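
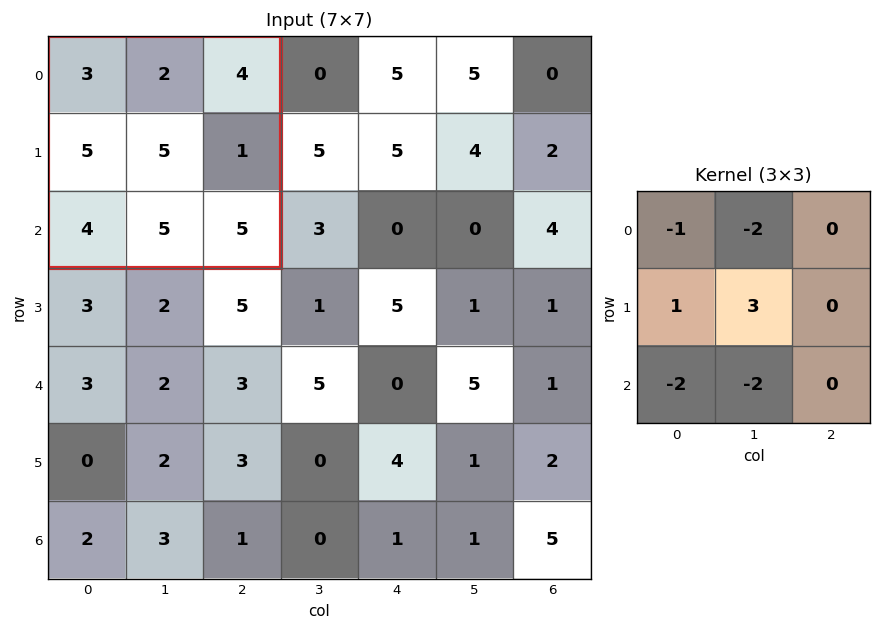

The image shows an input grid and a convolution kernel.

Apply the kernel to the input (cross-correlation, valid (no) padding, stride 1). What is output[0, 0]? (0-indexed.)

The receptive field on the input at this output position is [3 2 4 / 5 5 1 / 4 5 5]. Elementwise product with the kernel and sum: 3·-1 + 2·-2 + 5·1 + 5·3 + 4·-2 + 5·-2.

-5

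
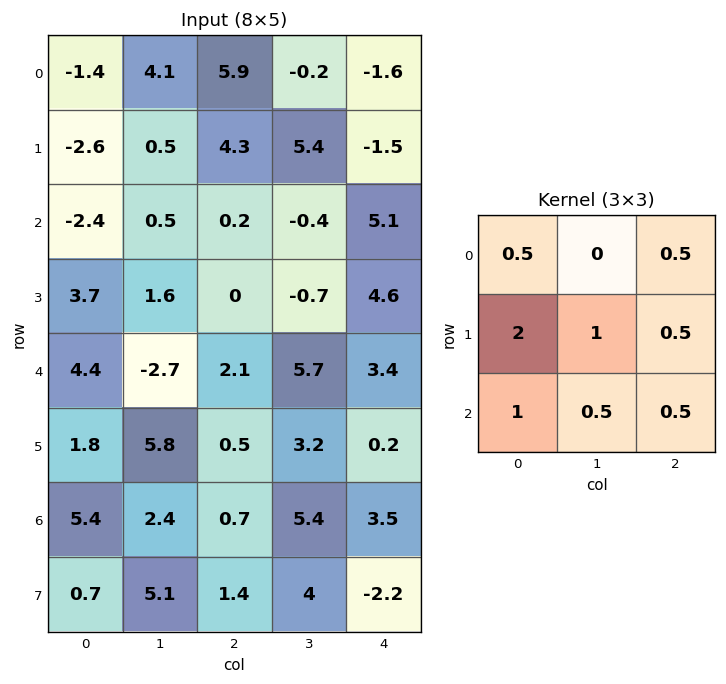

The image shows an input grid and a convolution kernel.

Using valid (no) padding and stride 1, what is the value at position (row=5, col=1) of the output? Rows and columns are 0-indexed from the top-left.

The receptive field on the input at this output position is [5.8 0.5 3.2 / 2.4 0.7 5.4 / 5.1 1.4 4]. Elementwise product with the kernel and sum: 5.8·0.5 + 3.2·0.5 + 2.4·2 + 0.7·1 + 5.4·0.5 + 5.1·1 + 1.4·0.5 + 4·0.5.

20.5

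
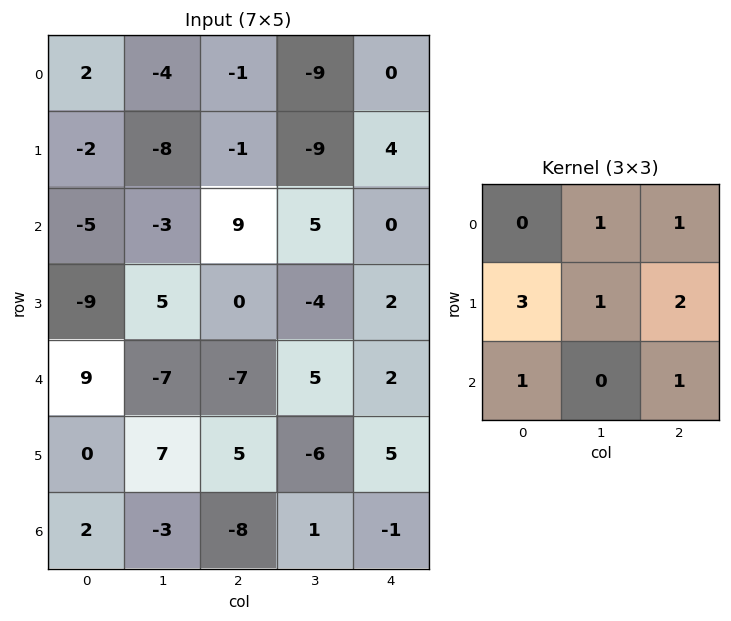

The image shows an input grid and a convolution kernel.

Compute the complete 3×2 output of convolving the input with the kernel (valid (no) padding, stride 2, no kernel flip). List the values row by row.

-17 -4
-14 0
-3 17

Output[0,0]: The receptive field on the input at this output position is [2 -4 -1 / -2 -8 -1 / -5 -3 9]. Elementwise product with the kernel and sum: -4·1 + -1·1 + -2·3 + -8·1 + -1·2 + -5·1 + 9·1.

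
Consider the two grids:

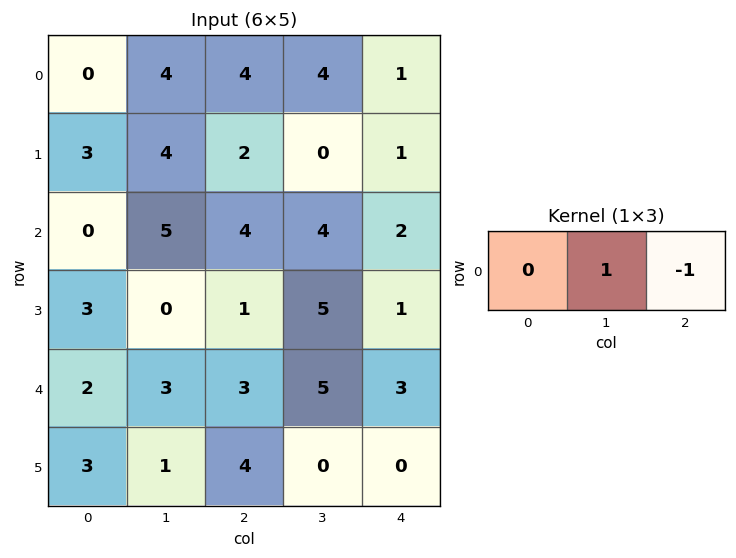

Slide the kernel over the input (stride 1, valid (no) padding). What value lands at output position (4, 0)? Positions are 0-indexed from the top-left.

0

The receptive field on the input at this output position is [2 3 3]. Elementwise product with the kernel and sum: 3·1 + 3·-1.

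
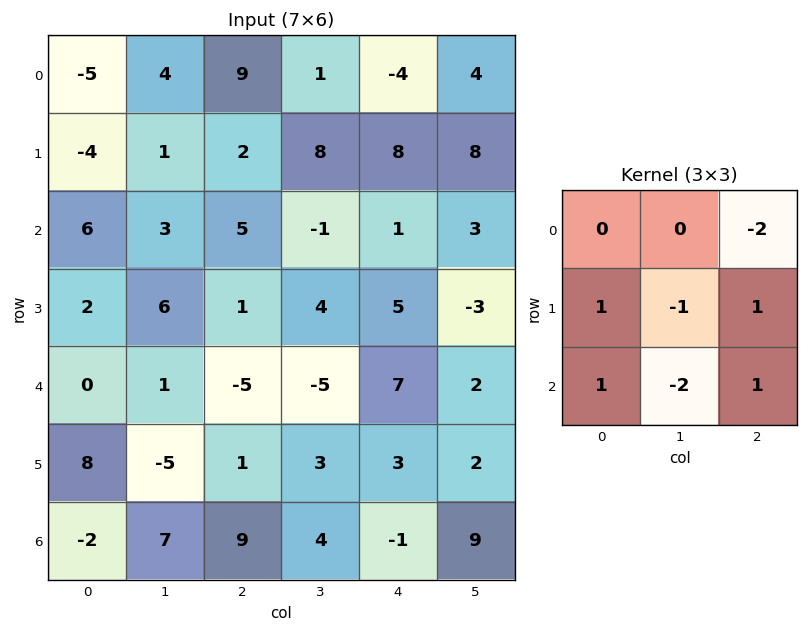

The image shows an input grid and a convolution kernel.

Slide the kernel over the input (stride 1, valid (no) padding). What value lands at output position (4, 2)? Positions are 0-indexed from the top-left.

The receptive field on the input at this output position is [-5 -5 7 / 1 3 3 / 9 4 -1]. Elementwise product with the kernel and sum: 7·-2 + 1·1 + 3·-1 + 3·1 + 9·1 + 4·-2 + -1·1.

-13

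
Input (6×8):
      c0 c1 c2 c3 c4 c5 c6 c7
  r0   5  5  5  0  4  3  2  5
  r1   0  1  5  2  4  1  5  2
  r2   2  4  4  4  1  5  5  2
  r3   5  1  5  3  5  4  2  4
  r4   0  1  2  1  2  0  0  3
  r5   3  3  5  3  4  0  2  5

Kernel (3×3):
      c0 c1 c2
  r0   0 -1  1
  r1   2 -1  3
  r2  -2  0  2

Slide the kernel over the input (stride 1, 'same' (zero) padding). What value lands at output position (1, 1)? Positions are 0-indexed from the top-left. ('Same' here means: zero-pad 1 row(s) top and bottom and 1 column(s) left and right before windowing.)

18

The receptive field on the zero-padded input at this output position is [5 5 5 / 0 1 5 / 2 4 4]. Elementwise product with the kernel and sum: 5·-1 + 5·1 + 0·2 + 1·-1 + 5·3 + 2·-2 + 4·2.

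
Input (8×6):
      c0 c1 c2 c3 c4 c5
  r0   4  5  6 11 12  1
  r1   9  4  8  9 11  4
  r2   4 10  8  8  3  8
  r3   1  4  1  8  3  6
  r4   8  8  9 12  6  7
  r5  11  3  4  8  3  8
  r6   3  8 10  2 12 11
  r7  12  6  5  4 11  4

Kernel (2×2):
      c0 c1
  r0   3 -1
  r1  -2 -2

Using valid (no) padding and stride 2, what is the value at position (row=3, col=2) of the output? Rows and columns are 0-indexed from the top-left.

The receptive field on the input at this output position is [12 11 / 11 4]. Elementwise product with the kernel and sum: 12·3 + 11·-1 + 11·-2 + 4·-2.

-5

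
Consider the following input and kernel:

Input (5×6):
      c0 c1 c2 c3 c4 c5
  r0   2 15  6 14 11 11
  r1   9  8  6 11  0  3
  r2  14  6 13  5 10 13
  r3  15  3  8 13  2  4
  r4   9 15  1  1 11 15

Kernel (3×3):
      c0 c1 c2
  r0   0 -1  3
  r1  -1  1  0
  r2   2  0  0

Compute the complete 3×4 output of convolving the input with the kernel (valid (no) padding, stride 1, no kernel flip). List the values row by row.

30 46 50 21
32 40 -3 40
39 37 32 20

Output[0,0]: The receptive field on the input at this output position is [2 15 6 / 9 8 6 / 14 6 13]. Elementwise product with the kernel and sum: 15·-1 + 6·3 + 9·-1 + 8·1 + 14·2.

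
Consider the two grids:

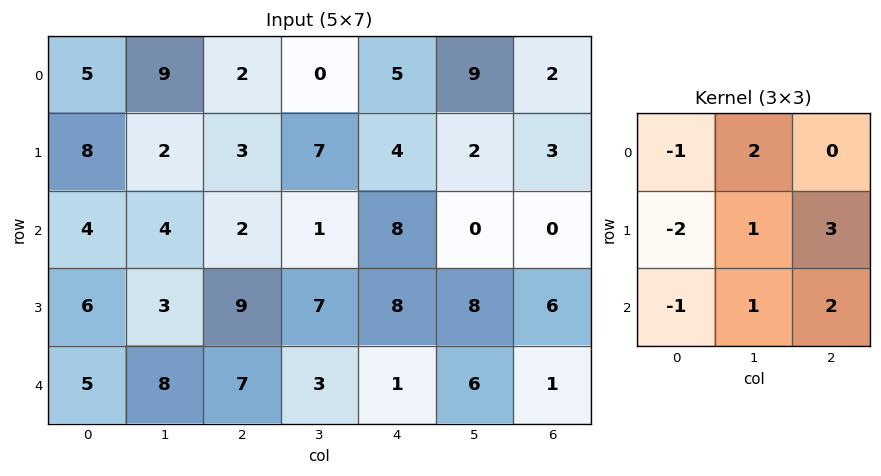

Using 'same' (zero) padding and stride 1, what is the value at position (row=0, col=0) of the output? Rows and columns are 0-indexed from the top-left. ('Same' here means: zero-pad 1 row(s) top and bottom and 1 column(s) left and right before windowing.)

44

The receptive field on the zero-padded input at this output position is [0 0 0 / 0 5 9 / 0 8 2]. Elementwise product with the kernel and sum: 0·-1 + 0·2 + 0·-2 + 5·1 + 9·3 + 0·-1 + 8·1 + 2·2.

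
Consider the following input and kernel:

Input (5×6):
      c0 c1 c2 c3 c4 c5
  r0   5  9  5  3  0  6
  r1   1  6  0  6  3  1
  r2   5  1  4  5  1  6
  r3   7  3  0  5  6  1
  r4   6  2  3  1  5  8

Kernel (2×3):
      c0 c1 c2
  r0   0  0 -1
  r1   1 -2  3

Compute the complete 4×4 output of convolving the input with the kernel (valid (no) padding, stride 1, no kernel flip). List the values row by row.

Output[0,0]: The receptive field on the input at this output position is [5 9 5 / 1 6 0]. Elementwise product with the kernel and sum: 5·-1 + 1·1 + 6·-2 + 0·3.

-16 21 -3 -3
15 2 -6 20
-3 13 7 -10
11 -6 10 14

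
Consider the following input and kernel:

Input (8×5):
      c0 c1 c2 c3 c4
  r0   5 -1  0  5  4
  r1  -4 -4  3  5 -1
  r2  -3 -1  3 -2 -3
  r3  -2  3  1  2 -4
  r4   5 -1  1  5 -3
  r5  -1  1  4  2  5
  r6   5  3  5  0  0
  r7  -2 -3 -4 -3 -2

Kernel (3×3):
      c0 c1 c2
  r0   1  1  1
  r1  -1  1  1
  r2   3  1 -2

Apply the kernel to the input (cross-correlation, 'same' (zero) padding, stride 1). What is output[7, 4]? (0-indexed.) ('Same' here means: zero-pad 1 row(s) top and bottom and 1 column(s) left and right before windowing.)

The receptive field on the zero-padded input at this output position is [0 0 0 / -3 -2 0 / 0 0 0]. Elementwise product with the kernel and sum: 0·1 + 0·1 + 0·1 + -3·-1 + -2·1 + 0·1 + 0·3 + 0·1 + 0·-2.

1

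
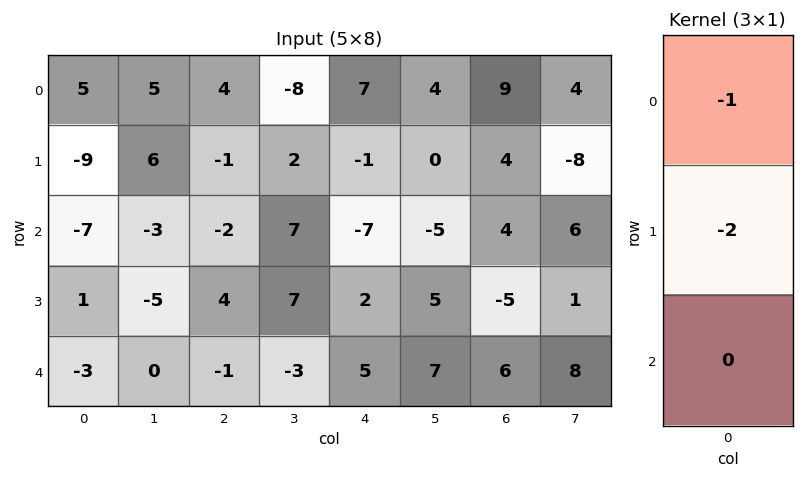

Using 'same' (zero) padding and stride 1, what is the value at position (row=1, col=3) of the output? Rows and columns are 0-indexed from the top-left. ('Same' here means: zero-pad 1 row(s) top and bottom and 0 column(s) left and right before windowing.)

4

The receptive field on the zero-padded input at this output position is [-8 / 2 / 7]. Elementwise product with the kernel and sum: -8·-1 + 2·-2.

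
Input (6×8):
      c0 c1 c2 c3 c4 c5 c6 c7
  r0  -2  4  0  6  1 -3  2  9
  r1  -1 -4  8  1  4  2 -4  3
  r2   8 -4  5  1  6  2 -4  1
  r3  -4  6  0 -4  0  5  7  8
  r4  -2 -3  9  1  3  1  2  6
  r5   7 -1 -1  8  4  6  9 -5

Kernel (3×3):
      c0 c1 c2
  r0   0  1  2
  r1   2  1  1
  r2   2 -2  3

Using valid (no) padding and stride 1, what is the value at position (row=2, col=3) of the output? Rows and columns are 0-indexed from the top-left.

The receptive field on the input at this output position is [1 6 2 / -4 0 5 / 1 3 1]. Elementwise product with the kernel and sum: 6·1 + 2·2 + -4·2 + 0·1 + 5·1 + 1·2 + 3·-2 + 1·3.

6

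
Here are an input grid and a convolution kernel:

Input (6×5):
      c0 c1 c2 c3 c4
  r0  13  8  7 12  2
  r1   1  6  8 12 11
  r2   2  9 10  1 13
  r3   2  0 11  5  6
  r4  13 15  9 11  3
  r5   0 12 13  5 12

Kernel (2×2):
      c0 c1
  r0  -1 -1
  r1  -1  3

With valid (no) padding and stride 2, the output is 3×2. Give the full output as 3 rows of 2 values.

-4 9
-13 -7
8 -18

Output[0,0]: The receptive field on the input at this output position is [13 8 / 1 6]. Elementwise product with the kernel and sum: 13·-1 + 8·-1 + 1·-1 + 6·3.
Output[0,1]: The receptive field on the input at this output position is [7 12 / 8 12]. Elementwise product with the kernel and sum: 7·-1 + 12·-1 + 8·-1 + 12·3.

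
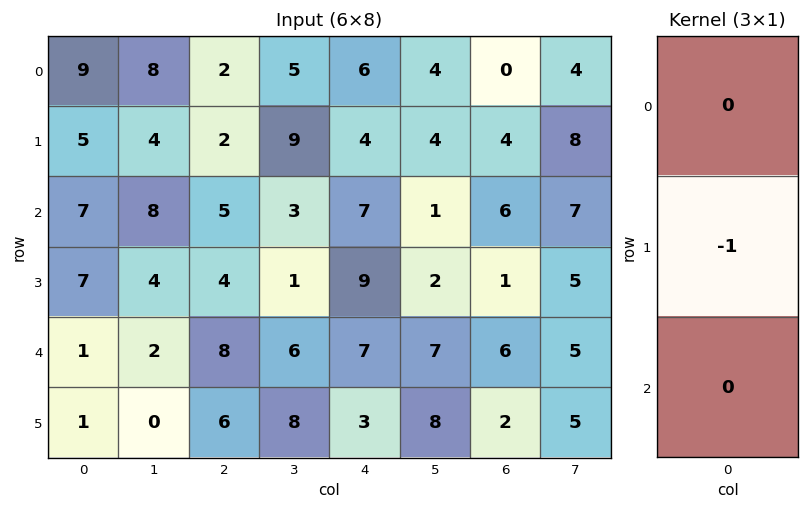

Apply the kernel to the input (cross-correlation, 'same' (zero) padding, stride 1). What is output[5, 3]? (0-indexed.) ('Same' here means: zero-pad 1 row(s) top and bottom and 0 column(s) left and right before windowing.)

-8

The receptive field on the zero-padded input at this output position is [6 / 8 / 0]. Elementwise product with the kernel and sum: 8·-1.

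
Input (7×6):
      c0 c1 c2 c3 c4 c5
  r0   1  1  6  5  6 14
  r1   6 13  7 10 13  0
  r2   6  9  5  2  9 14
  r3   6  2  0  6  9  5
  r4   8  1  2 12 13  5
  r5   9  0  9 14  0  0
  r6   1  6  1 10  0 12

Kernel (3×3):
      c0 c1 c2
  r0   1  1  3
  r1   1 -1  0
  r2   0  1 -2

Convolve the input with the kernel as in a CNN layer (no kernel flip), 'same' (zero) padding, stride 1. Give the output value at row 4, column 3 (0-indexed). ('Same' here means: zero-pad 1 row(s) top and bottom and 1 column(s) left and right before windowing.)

37

The receptive field on the zero-padded input at this output position is [0 6 9 / 2 12 13 / 9 14 0]. Elementwise product with the kernel and sum: 0·1 + 6·1 + 9·3 + 2·1 + 12·-1 + 14·1 + 0·-2.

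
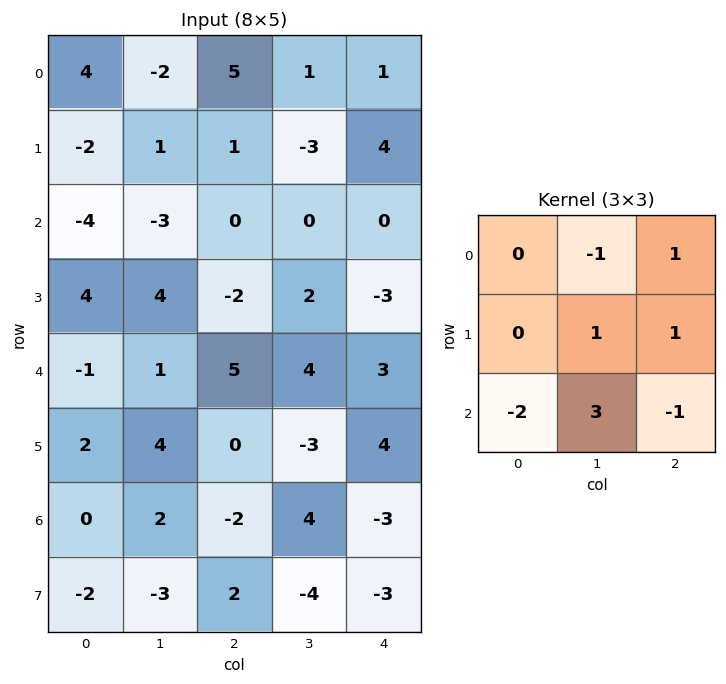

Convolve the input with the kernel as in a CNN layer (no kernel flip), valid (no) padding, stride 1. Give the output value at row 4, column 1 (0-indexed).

The receptive field on the input at this output position is [1 5 4 / 4 0 -3 / 2 -2 4]. Elementwise product with the kernel and sum: 5·-1 + 4·1 + 0·1 + -3·1 + 2·-2 + -2·3 + 4·-1.

-18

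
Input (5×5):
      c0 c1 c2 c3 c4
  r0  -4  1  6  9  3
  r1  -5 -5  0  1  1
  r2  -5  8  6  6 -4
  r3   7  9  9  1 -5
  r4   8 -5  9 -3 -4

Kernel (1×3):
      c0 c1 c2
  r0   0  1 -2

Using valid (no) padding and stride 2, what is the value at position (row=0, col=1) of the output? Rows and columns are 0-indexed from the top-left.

3

The receptive field on the input at this output position is [6 9 3]. Elementwise product with the kernel and sum: 9·1 + 3·-2.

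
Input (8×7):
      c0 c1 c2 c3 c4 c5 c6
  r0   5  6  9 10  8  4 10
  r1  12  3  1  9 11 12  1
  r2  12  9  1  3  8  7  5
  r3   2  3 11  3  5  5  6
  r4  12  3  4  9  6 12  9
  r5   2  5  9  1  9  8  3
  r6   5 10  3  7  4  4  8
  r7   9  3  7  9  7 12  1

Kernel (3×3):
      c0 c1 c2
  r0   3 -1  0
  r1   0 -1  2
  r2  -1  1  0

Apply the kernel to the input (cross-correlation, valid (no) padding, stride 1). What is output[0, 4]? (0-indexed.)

9

The receptive field on the input at this output position is [8 4 10 / 11 12 1 / 8 7 5]. Elementwise product with the kernel and sum: 8·3 + 4·-1 + 12·-1 + 1·2 + 8·-1 + 7·1.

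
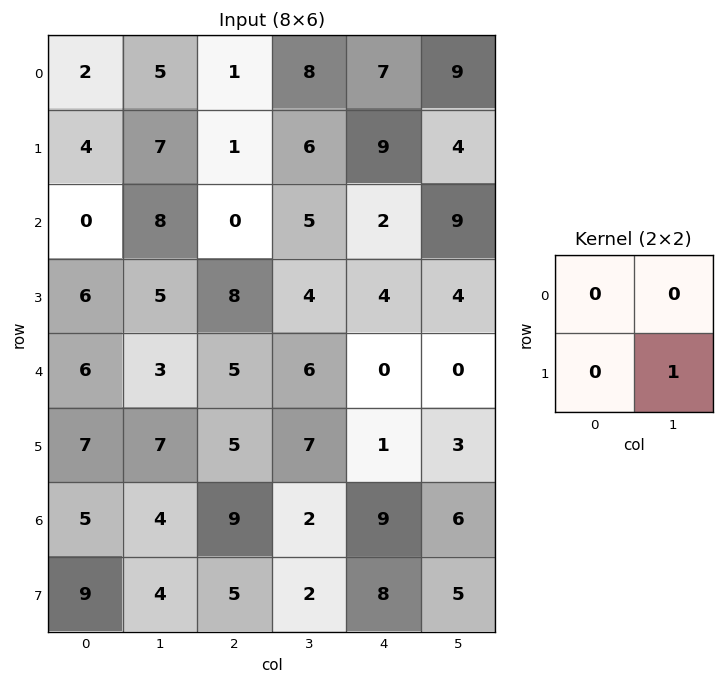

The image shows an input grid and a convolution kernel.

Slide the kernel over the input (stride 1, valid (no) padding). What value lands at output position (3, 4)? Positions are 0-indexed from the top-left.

The receptive field on the input at this output position is [4 4 / 0 0]. Elementwise product with the kernel and sum: 0·1.

0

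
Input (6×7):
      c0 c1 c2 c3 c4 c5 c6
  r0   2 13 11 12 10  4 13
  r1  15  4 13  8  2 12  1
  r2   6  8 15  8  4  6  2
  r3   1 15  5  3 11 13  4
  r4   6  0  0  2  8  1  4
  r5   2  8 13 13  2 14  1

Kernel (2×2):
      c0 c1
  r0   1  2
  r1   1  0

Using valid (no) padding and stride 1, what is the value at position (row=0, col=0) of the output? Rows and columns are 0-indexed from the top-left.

The receptive field on the input at this output position is [2 13 / 15 4]. Elementwise product with the kernel and sum: 2·1 + 13·2 + 15·1.

43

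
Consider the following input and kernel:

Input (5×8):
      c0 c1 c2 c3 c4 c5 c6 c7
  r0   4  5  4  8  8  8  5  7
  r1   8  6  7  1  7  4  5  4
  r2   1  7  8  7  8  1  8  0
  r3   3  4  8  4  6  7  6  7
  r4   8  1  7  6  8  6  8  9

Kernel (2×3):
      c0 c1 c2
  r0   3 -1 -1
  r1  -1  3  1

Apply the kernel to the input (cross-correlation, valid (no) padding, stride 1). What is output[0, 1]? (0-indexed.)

The receptive field on the input at this output position is [5 4 8 / 6 7 1]. Elementwise product with the kernel and sum: 5·3 + 4·-1 + 8·-1 + 6·-1 + 7·3 + 1·1.

19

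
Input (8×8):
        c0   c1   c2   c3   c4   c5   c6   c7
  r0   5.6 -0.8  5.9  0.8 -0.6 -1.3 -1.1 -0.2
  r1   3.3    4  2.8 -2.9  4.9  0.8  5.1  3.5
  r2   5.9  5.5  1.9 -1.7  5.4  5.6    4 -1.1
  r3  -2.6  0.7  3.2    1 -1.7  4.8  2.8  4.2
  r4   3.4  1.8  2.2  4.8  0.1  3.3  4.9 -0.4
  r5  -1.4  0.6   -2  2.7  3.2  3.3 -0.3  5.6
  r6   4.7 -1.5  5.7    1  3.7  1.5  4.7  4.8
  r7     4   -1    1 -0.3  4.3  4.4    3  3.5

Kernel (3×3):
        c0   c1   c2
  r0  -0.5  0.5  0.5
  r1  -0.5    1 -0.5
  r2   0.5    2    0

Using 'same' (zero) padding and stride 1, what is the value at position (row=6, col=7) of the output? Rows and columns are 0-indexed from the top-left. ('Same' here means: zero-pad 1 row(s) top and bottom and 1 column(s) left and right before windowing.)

The receptive field on the zero-padded input at this output position is [-0.3 5.6 0 / 4.7 4.8 0 / 3 3.5 0]. Elementwise product with the kernel and sum: -0.3·-0.5 + 5.6·0.5 + 0·0.5 + 4.7·-0.5 + 4.8·1 + 0·-0.5 + 3·0.5 + 3.5·2.

13.9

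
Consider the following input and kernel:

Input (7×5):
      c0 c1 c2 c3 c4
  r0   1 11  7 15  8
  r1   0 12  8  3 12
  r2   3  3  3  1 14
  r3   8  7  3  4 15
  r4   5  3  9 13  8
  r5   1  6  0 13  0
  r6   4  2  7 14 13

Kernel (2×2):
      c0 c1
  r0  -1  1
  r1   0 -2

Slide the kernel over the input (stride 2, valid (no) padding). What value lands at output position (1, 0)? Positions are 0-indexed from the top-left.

The receptive field on the input at this output position is [3 3 / 8 7]. Elementwise product with the kernel and sum: 3·-1 + 3·1 + 7·-2.

-14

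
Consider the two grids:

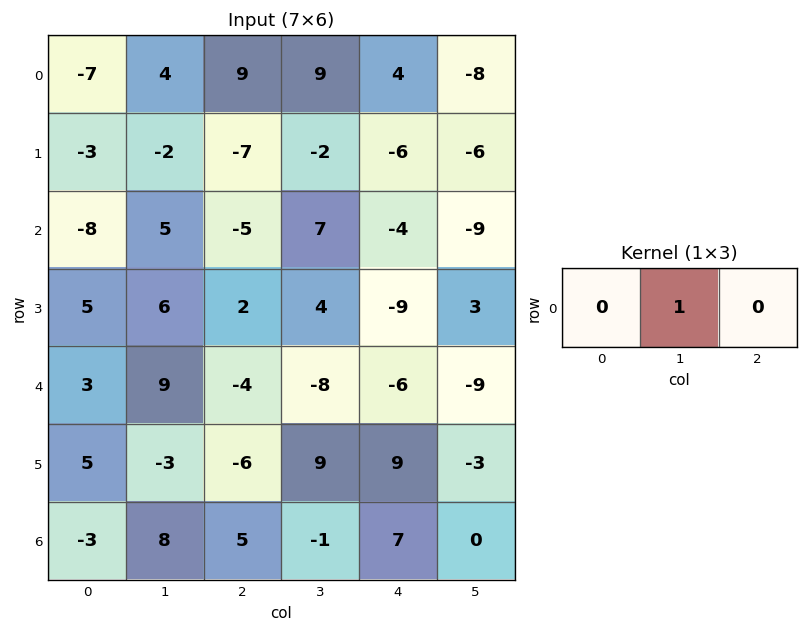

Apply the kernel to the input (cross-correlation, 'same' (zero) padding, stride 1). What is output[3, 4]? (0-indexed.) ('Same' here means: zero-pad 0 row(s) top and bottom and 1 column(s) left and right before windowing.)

-9

The receptive field on the zero-padded input at this output position is [4 -9 3]. Elementwise product with the kernel and sum: -9·1.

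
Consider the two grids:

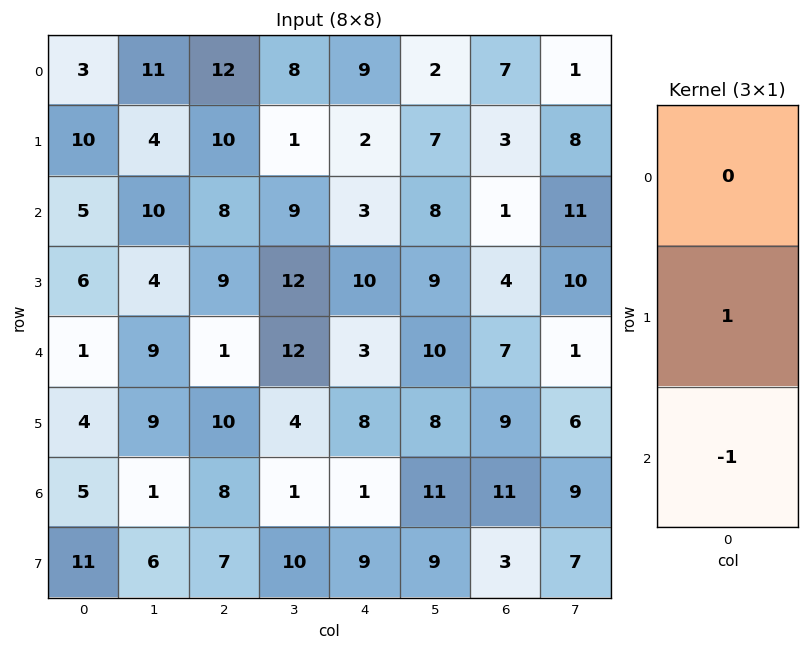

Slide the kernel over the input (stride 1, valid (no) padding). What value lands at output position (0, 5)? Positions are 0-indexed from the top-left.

-1

The receptive field on the input at this output position is [2 / 7 / 8]. Elementwise product with the kernel and sum: 7·1 + 8·-1.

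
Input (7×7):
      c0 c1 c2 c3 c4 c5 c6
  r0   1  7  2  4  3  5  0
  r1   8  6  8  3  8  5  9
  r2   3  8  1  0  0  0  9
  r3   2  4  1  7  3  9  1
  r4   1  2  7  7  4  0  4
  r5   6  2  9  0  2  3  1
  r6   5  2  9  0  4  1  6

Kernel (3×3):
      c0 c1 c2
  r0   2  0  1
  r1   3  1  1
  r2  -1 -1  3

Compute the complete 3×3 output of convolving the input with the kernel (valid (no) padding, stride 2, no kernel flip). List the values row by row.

Output[0,0]: The receptive field on the input at this output position is [1 7 2 / 8 6 8 / 3 8 1]. Elementwise product with the kernel and sum: 1·2 + 2·1 + 8·3 + 6·1 + 8·1 + 3·-1 + 8·-1 + 1·3.
Output[0,1]: The receptive field on the input at this output position is [2 4 3 / 8 3 8 / 1 0 0]. Elementwise product with the kernel and sum: 2·2 + 3·1 + 8·3 + 3·1 + 8·1 + 1·-1 + 0·-1 + 0·3.

34 41 71
36 13 36
58 50 35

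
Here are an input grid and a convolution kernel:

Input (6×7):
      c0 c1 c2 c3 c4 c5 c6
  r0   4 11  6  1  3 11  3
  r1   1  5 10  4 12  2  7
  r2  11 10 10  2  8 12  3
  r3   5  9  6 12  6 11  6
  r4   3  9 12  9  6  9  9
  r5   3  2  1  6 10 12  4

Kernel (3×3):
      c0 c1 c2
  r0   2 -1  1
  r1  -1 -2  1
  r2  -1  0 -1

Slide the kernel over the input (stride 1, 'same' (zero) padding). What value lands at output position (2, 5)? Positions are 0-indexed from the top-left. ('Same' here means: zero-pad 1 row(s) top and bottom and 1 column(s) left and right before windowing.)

The receptive field on the zero-padded input at this output position is [12 2 7 / 8 12 3 / 6 11 6]. Elementwise product with the kernel and sum: 12·2 + 2·-1 + 7·1 + 8·-1 + 12·-2 + 3·1 + 6·-1 + 6·-1.

-12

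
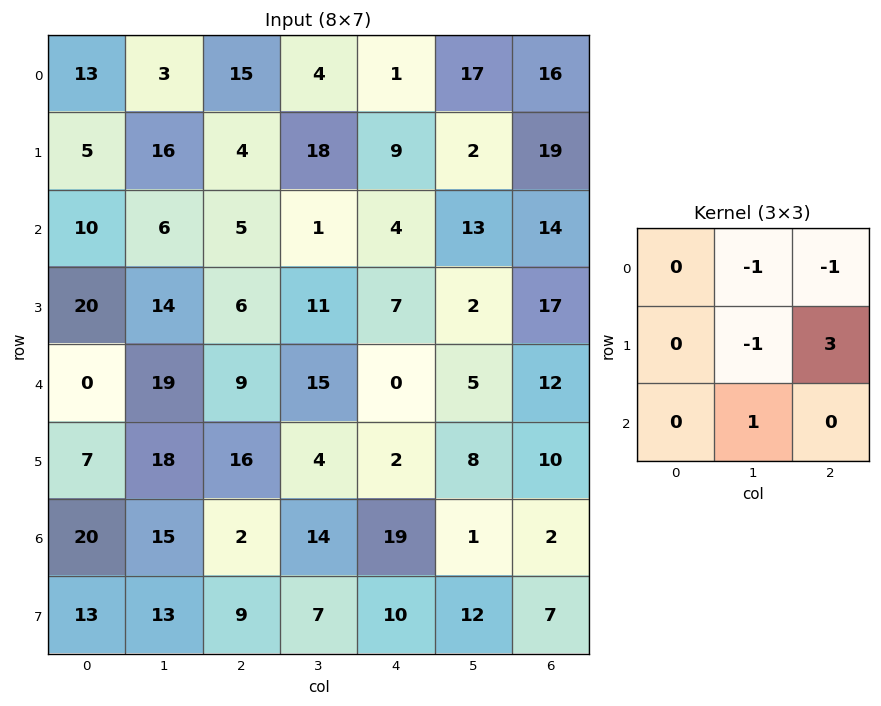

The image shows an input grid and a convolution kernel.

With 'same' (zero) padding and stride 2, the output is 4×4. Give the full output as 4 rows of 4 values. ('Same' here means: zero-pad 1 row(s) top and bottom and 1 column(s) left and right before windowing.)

Output[0,0]: The receptive field on the zero-padded input at this output position is [0 0 0 / 0 13 3 / 0 5 16]. Elementwise product with the kernel and sum: 0·-1 + 0·-1 + 13·-1 + 3·3 + 5·1.

1 1 59 3
7 -18 31 -16
30 35 8 -19
13 29 -16 -5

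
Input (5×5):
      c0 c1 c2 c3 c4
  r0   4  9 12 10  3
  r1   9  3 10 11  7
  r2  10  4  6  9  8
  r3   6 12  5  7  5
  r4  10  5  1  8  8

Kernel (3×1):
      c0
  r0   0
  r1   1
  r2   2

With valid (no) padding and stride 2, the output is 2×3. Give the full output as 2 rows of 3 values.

Output[0,0]: The receptive field on the input at this output position is [4 / 9 / 10]. Elementwise product with the kernel and sum: 9·1 + 10·2.
Output[0,1]: The receptive field on the input at this output position is [12 / 10 / 6]. Elementwise product with the kernel and sum: 10·1 + 6·2.

29 22 23
26 7 21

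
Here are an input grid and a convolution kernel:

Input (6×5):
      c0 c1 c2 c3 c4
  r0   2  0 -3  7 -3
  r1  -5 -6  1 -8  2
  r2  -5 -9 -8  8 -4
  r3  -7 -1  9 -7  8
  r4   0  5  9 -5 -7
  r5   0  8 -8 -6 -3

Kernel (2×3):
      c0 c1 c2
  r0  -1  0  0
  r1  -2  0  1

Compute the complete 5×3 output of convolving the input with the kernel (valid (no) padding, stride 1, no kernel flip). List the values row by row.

9 4 3
7 32 11
28 4 -2
16 -14 -34
-8 -27 4

Output[0,0]: The receptive field on the input at this output position is [2 0 -3 / -5 -6 1]. Elementwise product with the kernel and sum: 2·-1 + -5·-2 + 1·1.
Output[0,1]: The receptive field on the input at this output position is [0 -3 7 / -6 1 -8]. Elementwise product with the kernel and sum: 0·-1 + -6·-2 + -8·1.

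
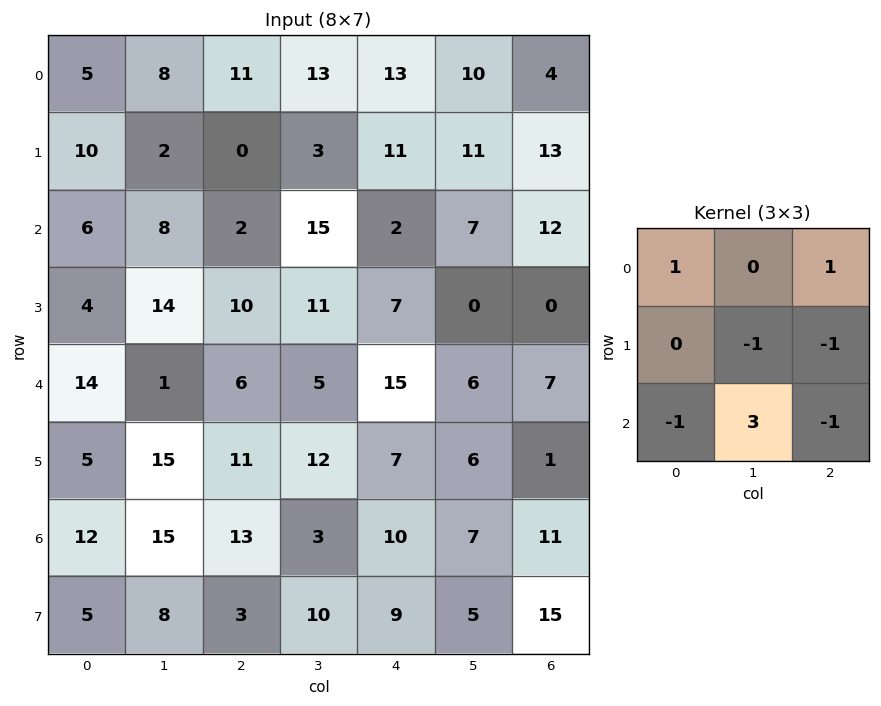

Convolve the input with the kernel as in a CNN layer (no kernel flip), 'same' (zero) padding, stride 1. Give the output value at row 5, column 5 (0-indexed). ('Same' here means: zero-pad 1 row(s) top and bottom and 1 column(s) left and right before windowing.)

15

The receptive field on the zero-padded input at this output position is [15 6 7 / 7 6 1 / 10 7 11]. Elementwise product with the kernel and sum: 15·1 + 7·1 + 6·-1 + 1·-1 + 10·-1 + 7·3 + 11·-1.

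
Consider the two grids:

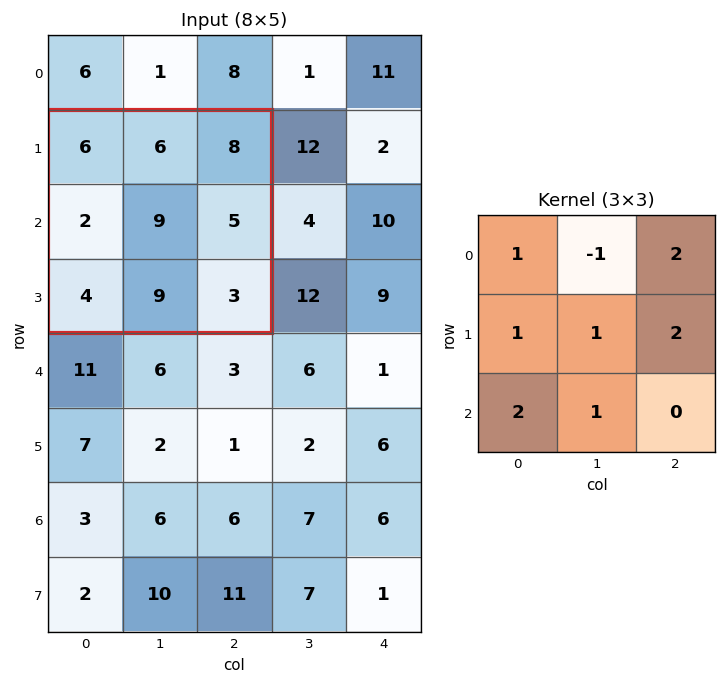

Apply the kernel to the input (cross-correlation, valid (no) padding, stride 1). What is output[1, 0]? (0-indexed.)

The receptive field on the input at this output position is [6 6 8 / 2 9 5 / 4 9 3]. Elementwise product with the kernel and sum: 6·1 + 6·-1 + 8·2 + 2·1 + 9·1 + 5·2 + 4·2 + 9·1.

54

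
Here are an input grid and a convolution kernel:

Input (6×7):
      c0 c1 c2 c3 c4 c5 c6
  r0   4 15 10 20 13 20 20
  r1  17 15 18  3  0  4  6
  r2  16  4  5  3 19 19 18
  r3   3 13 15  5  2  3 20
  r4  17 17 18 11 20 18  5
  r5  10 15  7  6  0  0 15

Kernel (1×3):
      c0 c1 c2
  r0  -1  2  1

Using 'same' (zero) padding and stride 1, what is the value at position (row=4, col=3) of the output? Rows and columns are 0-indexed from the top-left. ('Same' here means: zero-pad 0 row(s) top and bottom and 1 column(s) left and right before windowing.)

The receptive field on the zero-padded input at this output position is [18 11 20]. Elementwise product with the kernel and sum: 18·-1 + 11·2 + 20·1.

24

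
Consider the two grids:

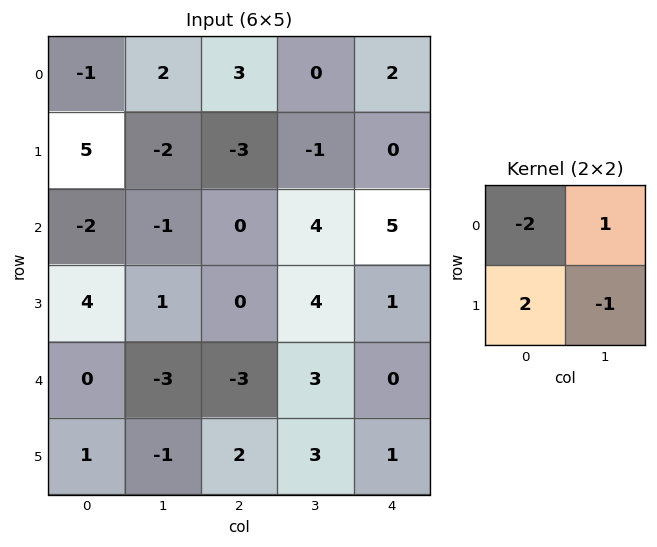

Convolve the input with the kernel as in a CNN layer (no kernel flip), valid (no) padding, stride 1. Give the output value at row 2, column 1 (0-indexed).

4

The receptive field on the input at this output position is [-1 0 / 1 0]. Elementwise product with the kernel and sum: -1·-2 + 0·1 + 1·2 + 0·-1.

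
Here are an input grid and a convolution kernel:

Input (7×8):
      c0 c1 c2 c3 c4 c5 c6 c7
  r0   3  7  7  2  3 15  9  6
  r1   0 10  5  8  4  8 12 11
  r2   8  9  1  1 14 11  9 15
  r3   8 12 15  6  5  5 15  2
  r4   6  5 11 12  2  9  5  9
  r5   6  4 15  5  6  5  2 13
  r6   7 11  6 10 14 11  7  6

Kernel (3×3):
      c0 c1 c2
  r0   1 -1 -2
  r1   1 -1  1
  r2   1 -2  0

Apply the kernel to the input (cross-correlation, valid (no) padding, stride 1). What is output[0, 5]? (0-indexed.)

The receptive field on the input at this output position is [15 9 6 / 8 12 11 / 11 9 15]. Elementwise product with the kernel and sum: 15·1 + 9·-1 + 6·-2 + 8·1 + 12·-1 + 11·1 + 11·1 + 9·-2.

-6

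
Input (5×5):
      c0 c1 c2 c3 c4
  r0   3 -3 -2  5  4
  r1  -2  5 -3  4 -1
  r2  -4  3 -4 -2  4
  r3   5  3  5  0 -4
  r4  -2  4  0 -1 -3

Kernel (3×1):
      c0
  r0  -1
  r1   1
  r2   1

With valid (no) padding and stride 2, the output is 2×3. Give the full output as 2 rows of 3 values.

Output[0,0]: The receptive field on the input at this output position is [3 / -2 / -4]. Elementwise product with the kernel and sum: 3·-1 + -2·1 + -4·1.
Output[0,1]: The receptive field on the input at this output position is [-2 / -3 / -4]. Elementwise product with the kernel and sum: -2·-1 + -3·1 + -4·1.

-9 -5 -1
7 9 -11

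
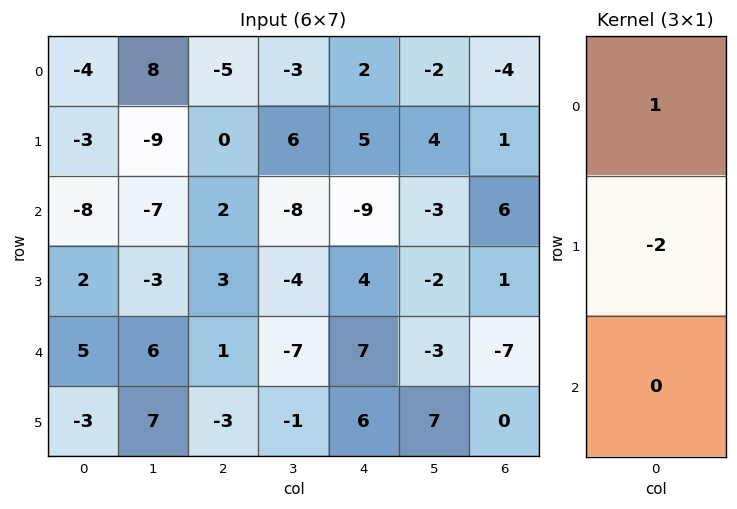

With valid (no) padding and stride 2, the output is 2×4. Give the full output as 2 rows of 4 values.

Output[0,0]: The receptive field on the input at this output position is [-4 / -3 / -8]. Elementwise product with the kernel and sum: -4·1 + -3·-2.
Output[0,1]: The receptive field on the input at this output position is [-5 / 0 / 2]. Elementwise product with the kernel and sum: -5·1 + 0·-2.

2 -5 -8 -6
-12 -4 -17 4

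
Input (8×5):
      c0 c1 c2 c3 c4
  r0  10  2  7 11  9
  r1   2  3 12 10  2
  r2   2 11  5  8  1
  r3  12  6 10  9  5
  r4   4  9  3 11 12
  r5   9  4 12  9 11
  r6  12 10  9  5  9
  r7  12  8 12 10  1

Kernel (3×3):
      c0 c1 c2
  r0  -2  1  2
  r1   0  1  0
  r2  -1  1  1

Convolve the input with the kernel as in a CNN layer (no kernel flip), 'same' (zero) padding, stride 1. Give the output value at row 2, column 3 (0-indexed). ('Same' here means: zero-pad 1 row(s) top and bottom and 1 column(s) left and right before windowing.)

2

The receptive field on the zero-padded input at this output position is [12 10 2 / 5 8 1 / 10 9 5]. Elementwise product with the kernel and sum: 12·-2 + 10·1 + 2·2 + 8·1 + 10·-1 + 9·1 + 5·1.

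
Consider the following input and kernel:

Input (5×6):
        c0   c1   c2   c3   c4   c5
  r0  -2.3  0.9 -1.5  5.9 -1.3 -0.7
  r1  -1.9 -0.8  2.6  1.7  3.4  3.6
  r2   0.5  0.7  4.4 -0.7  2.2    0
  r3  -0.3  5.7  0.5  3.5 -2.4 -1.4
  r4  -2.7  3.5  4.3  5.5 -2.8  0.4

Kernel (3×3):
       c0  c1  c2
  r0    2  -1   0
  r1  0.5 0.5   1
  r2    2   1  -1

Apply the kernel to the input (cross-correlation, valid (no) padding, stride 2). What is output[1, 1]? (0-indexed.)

The receptive field on the input at this output position is [4.4 -0.7 2.2 / 0.5 3.5 -2.4 / 4.3 5.5 -2.8]. Elementwise product with the kernel and sum: 4.4·2 + -0.7·-1 + 0.5·0.5 + 3.5·0.5 + -2.4·1 + 4.3·2 + 5.5·1 + -2.8·-1.

26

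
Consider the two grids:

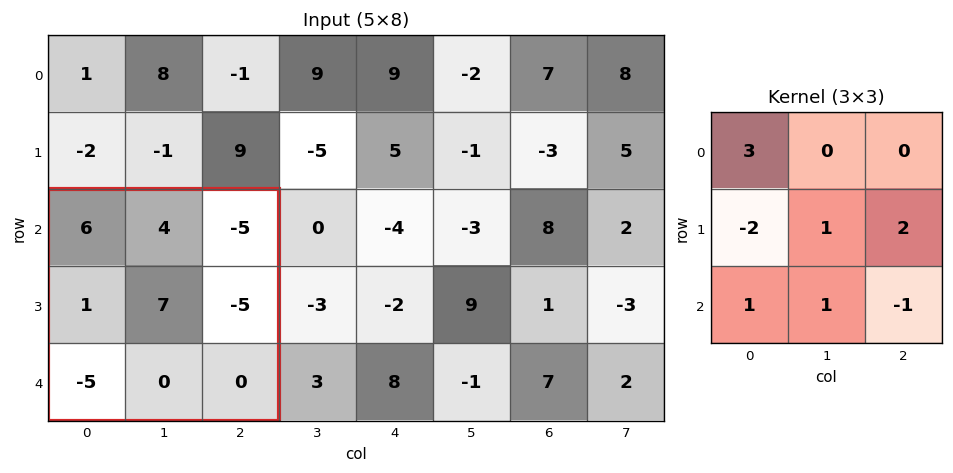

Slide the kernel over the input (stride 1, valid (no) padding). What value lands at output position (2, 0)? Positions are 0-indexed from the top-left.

8

The receptive field on the input at this output position is [6 4 -5 / 1 7 -5 / -5 0 0]. Elementwise product with the kernel and sum: 6·3 + 1·-2 + 7·1 + -5·2 + -5·1 + 0·1 + 0·-1.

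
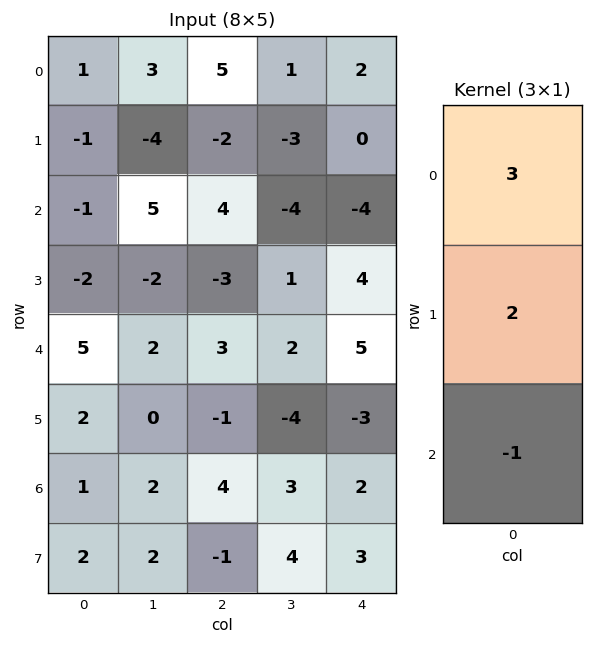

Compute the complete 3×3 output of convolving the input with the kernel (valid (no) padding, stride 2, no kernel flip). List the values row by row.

Output[0,0]: The receptive field on the input at this output position is [1 / -1 / -1]. Elementwise product with the kernel and sum: 1·3 + -1·2 + -1·-1.

2 7 10
-12 3 -9
18 3 7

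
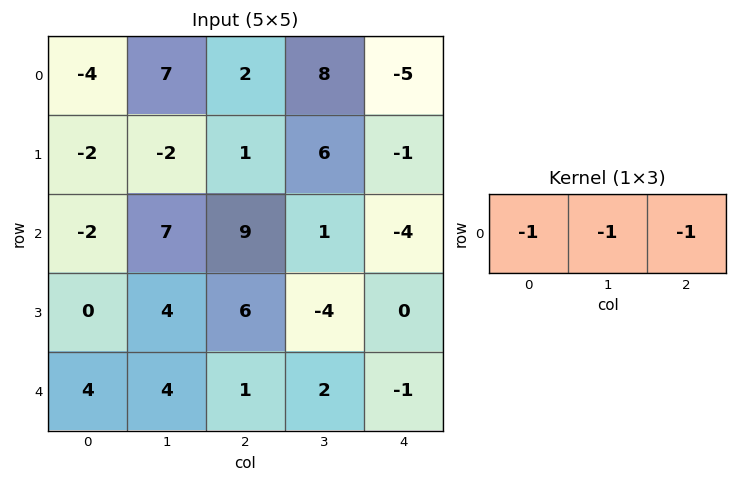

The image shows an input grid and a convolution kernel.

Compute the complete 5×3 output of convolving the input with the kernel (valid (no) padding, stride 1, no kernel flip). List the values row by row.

Output[0,0]: The receptive field on the input at this output position is [-4 7 2]. Elementwise product with the kernel and sum: -4·-1 + 7·-1 + 2·-1.

-5 -17 -5
3 -5 -6
-14 -17 -6
-10 -6 -2
-9 -7 -2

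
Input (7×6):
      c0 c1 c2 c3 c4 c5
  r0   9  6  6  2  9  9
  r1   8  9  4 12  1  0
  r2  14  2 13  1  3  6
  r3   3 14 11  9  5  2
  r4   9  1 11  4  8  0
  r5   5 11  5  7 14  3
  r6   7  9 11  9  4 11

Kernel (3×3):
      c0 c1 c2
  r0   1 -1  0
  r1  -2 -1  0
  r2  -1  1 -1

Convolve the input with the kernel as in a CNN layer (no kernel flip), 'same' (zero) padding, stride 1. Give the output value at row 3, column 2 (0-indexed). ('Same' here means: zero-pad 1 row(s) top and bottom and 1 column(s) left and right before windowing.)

The receptive field on the zero-padded input at this output position is [2 13 1 / 14 11 9 / 1 11 4]. Elementwise product with the kernel and sum: 2·1 + 13·-1 + 14·-2 + 11·-1 + 1·-1 + 11·1 + 4·-1.

-44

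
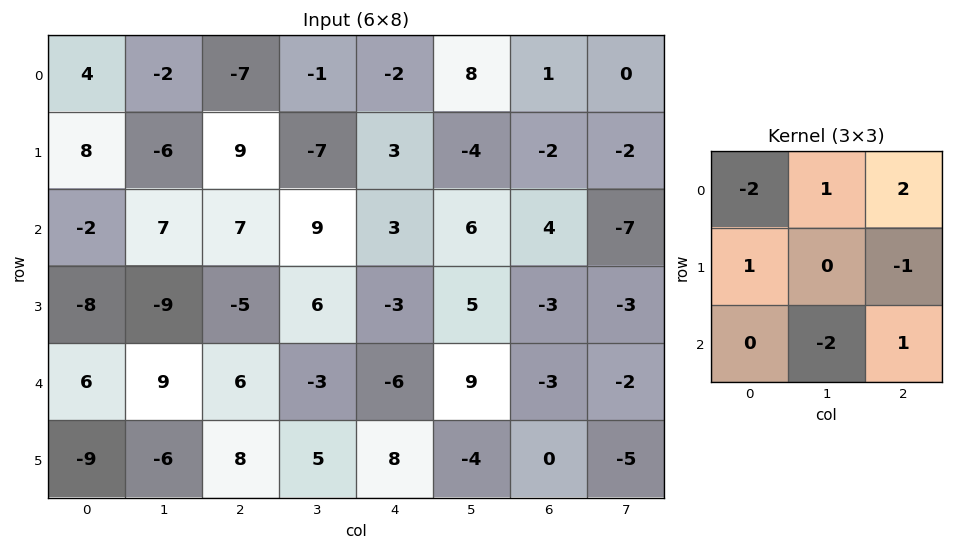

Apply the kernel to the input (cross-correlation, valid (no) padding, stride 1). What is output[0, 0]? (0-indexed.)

-32

The receptive field on the input at this output position is [4 -2 -7 / 8 -6 9 / -2 7 7]. Elementwise product with the kernel and sum: 4·-2 + -2·1 + -7·2 + 8·1 + 9·-1 + 7·-2 + 7·1.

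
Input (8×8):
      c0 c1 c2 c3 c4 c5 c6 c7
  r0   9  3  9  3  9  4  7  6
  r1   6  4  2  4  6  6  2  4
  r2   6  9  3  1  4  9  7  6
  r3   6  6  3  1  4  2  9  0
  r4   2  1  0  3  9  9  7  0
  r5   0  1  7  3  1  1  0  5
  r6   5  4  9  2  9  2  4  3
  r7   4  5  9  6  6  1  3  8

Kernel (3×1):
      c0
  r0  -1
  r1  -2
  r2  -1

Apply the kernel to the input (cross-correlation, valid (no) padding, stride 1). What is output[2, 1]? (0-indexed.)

The receptive field on the input at this output position is [9 / 6 / 1]. Elementwise product with the kernel and sum: 9·-1 + 6·-2 + 1·-1.

-22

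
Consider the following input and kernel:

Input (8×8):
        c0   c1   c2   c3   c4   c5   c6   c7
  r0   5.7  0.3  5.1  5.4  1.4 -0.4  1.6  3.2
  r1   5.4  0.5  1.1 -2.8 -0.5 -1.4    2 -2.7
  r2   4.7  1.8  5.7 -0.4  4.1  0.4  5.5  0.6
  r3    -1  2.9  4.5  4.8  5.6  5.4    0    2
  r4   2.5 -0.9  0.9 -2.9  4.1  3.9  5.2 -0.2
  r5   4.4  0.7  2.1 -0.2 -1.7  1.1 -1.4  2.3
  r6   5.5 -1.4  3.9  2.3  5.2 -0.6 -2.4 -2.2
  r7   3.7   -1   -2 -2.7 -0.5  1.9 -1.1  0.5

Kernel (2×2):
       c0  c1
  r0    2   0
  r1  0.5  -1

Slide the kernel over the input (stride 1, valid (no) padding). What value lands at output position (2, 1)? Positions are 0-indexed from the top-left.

The receptive field on the input at this output position is [1.8 5.7 / 2.9 4.5]. Elementwise product with the kernel and sum: 1.8·2 + 2.9·0.5 + 4.5·-1.

0.55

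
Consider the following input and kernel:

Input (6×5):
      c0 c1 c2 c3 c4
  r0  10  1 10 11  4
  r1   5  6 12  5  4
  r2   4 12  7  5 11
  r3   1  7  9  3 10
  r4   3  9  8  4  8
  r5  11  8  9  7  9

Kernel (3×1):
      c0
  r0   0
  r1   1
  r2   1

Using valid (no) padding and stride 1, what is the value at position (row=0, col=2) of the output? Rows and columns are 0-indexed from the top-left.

19

The receptive field on the input at this output position is [10 / 12 / 7]. Elementwise product with the kernel and sum: 12·1 + 7·1.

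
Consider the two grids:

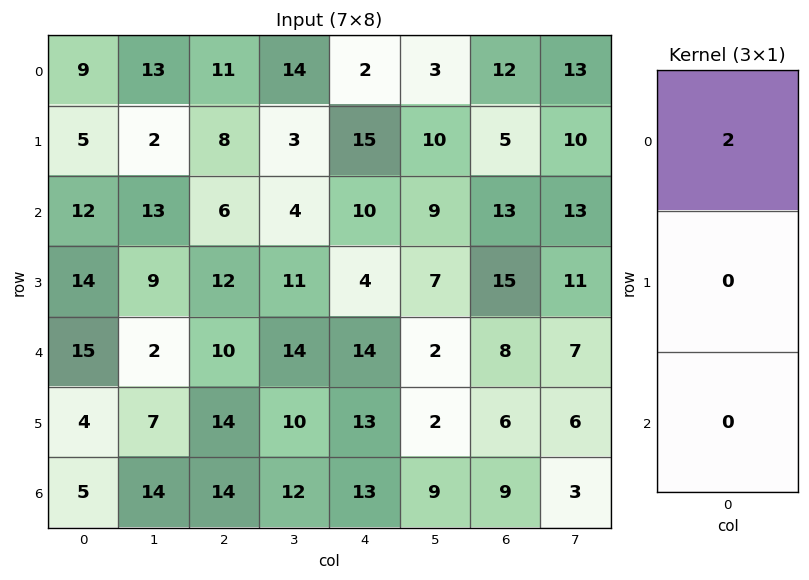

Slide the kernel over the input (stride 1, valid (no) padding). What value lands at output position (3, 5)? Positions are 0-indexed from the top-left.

14

The receptive field on the input at this output position is [7 / 2 / 2]. Elementwise product with the kernel and sum: 7·2.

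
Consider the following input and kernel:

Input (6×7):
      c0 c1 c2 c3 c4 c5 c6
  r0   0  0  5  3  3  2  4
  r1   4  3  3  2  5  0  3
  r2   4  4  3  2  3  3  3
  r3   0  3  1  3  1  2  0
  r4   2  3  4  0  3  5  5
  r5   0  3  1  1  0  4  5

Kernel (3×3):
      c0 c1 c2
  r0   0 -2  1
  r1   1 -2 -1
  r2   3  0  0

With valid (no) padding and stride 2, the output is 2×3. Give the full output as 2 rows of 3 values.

Output[0,0]: The receptive field on the input at this output position is [0 0 5 / 4 3 3 / 4 4 3]. Elementwise product with the kernel and sum: 0·-2 + 5·1 + 4·1 + 3·-2 + 3·-1 + 4·3.

12 0 11
-6 5 3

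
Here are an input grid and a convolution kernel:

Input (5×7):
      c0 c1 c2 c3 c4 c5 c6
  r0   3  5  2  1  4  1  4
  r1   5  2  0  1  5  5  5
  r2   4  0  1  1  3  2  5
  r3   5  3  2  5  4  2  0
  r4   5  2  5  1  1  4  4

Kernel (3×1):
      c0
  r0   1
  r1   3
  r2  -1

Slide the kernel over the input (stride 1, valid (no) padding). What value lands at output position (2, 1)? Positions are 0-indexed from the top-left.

7

The receptive field on the input at this output position is [0 / 3 / 2]. Elementwise product with the kernel and sum: 0·1 + 3·3 + 2·-1.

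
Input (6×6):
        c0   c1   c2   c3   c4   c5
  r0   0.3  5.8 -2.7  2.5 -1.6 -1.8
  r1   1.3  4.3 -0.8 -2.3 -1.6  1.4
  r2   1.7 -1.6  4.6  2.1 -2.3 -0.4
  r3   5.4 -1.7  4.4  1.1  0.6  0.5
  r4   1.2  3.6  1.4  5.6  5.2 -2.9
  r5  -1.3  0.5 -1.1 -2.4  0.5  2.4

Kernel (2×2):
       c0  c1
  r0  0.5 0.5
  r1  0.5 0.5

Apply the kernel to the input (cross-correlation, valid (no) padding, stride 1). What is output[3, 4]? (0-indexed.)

1.7

The receptive field on the input at this output position is [0.6 0.5 / 5.2 -2.9]. Elementwise product with the kernel and sum: 0.6·0.5 + 0.5·0.5 + 5.2·0.5 + -2.9·0.5.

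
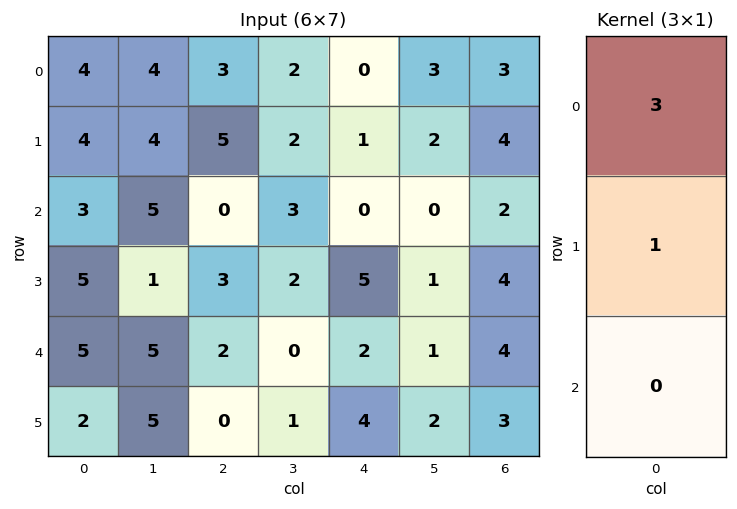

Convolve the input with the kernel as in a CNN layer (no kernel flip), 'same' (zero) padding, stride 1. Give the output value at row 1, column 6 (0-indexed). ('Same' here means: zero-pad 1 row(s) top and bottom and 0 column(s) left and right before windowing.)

13

The receptive field on the zero-padded input at this output position is [3 / 4 / 2]. Elementwise product with the kernel and sum: 3·3 + 4·1.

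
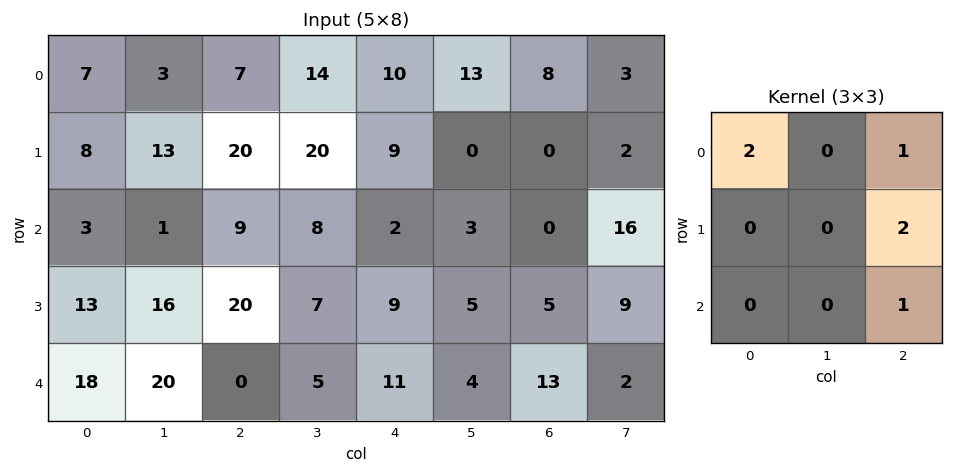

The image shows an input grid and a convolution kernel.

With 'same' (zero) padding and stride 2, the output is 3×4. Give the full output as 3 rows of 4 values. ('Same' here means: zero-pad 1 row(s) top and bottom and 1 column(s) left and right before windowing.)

Output[0,0]: The receptive field on the zero-padded input at this output position is [0 0 0 / 0 7 3 / 0 8 13]. Elementwise product with the kernel and sum: 0·2 + 0·1 + 3·2 + 13·1.
Output[0,1]: The receptive field on the zero-padded input at this output position is [0 0 0 / 3 7 14 / 13 20 20]. Elementwise product with the kernel and sum: 0·2 + 0·1 + 14·2 + 20·1.

19 48 26 8
31 69 51 43
56 49 27 23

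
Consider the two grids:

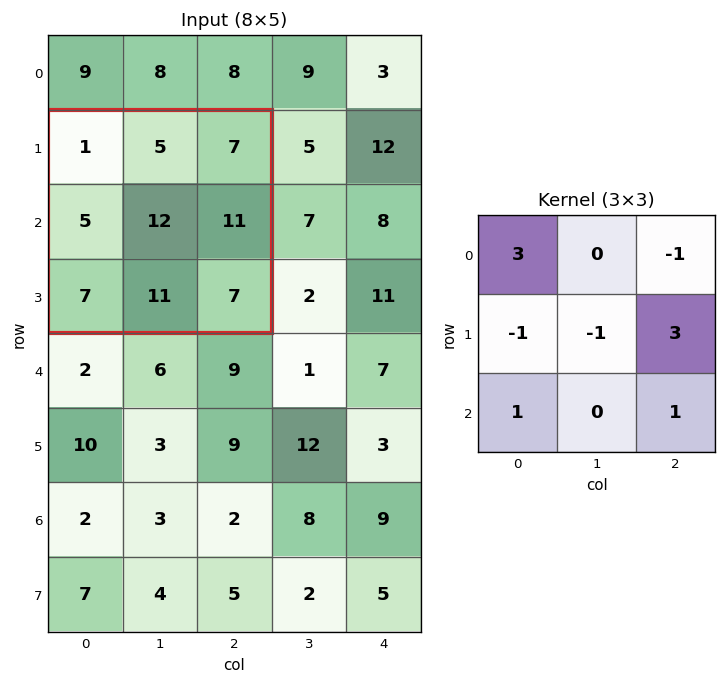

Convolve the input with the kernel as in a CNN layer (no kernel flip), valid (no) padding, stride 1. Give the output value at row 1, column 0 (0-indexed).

26

The receptive field on the input at this output position is [1 5 7 / 5 12 11 / 7 11 7]. Elementwise product with the kernel and sum: 1·3 + 7·-1 + 5·-1 + 12·-1 + 11·3 + 7·1 + 7·1.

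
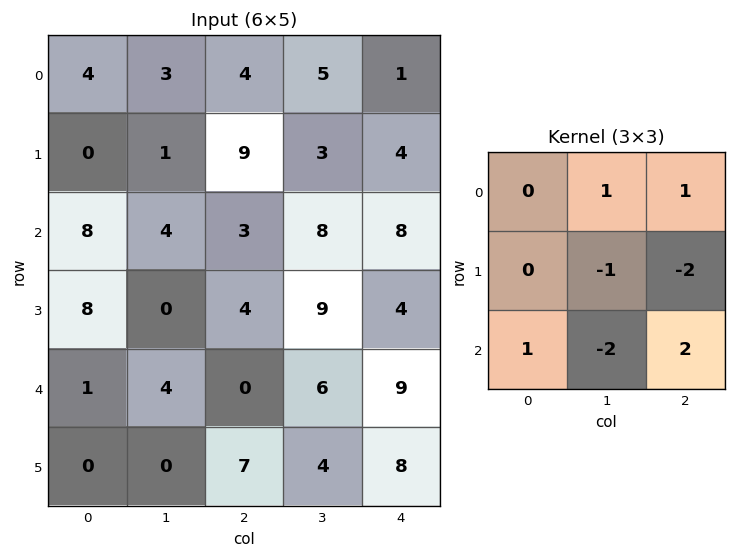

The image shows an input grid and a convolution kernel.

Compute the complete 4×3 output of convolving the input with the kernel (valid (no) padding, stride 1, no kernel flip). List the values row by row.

-6 8 -2
16 3 -23
-8 5 5
14 -5 4

Output[0,0]: The receptive field on the input at this output position is [4 3 4 / 0 1 9 / 8 4 3]. Elementwise product with the kernel and sum: 3·1 + 4·1 + 1·-1 + 9·-2 + 8·1 + 4·-2 + 3·2.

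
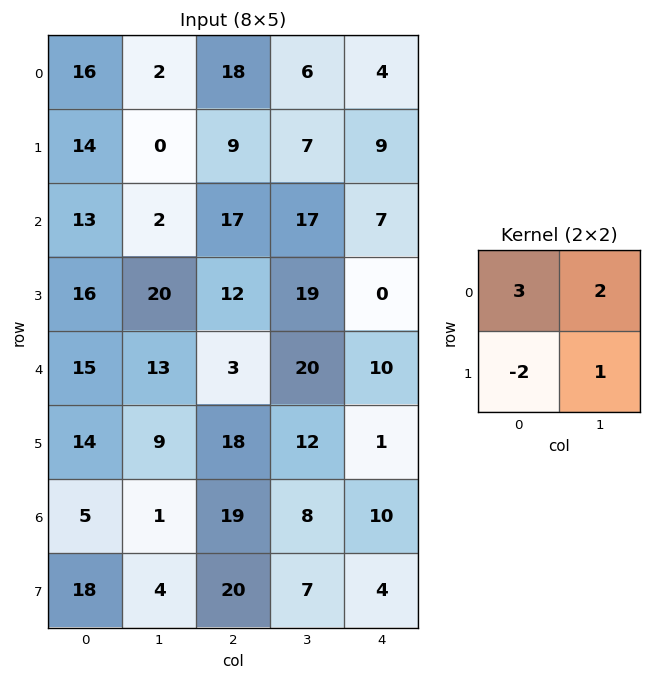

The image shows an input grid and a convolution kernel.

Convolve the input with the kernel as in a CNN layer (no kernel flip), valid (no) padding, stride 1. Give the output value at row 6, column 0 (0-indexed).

The receptive field on the input at this output position is [5 1 / 18 4]. Elementwise product with the kernel and sum: 5·3 + 1·2 + 18·-2 + 4·1.

-15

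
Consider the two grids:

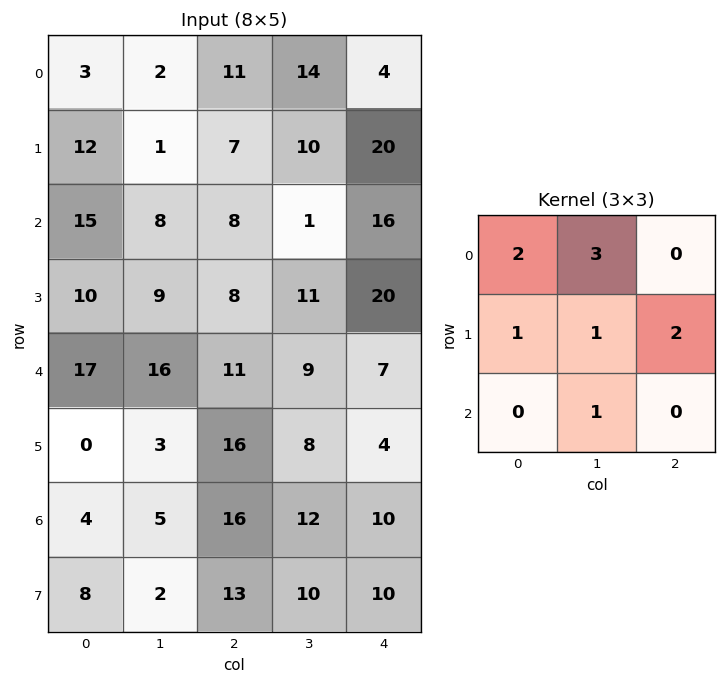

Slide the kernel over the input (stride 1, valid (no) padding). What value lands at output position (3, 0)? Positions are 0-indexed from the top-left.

The receptive field on the input at this output position is [10 9 8 / 17 16 11 / 0 3 16]. Elementwise product with the kernel and sum: 10·2 + 9·3 + 17·1 + 16·1 + 11·2 + 3·1.

105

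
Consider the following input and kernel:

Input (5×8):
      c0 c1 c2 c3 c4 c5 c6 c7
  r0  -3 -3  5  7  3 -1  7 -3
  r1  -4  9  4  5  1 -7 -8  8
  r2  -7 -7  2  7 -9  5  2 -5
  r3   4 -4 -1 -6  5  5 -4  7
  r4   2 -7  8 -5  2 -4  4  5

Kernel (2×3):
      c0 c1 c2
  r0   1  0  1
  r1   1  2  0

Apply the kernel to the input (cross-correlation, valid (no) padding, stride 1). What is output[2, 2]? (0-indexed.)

-20

The receptive field on the input at this output position is [2 7 -9 / -1 -6 5]. Elementwise product with the kernel and sum: 2·1 + -9·1 + -1·1 + -6·2.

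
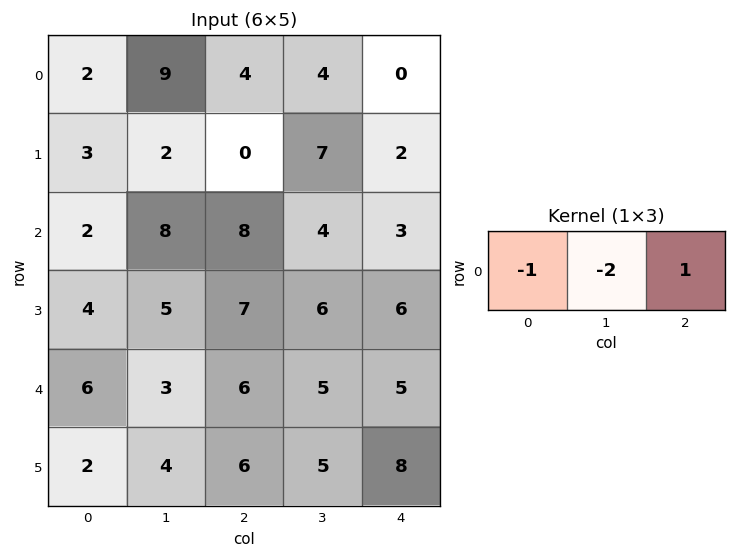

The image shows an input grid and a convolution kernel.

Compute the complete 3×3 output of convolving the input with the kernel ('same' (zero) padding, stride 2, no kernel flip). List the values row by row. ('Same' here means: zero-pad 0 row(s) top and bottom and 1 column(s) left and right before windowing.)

Output[0,0]: The receptive field on the zero-padded input at this output position is [0 2 9]. Elementwise product with the kernel and sum: 0·-1 + 2·-2 + 9·1.
Output[0,1]: The receptive field on the zero-padded input at this output position is [9 4 4]. Elementwise product with the kernel and sum: 9·-1 + 4·-2 + 4·1.

5 -13 -4
4 -20 -10
-9 -10 -15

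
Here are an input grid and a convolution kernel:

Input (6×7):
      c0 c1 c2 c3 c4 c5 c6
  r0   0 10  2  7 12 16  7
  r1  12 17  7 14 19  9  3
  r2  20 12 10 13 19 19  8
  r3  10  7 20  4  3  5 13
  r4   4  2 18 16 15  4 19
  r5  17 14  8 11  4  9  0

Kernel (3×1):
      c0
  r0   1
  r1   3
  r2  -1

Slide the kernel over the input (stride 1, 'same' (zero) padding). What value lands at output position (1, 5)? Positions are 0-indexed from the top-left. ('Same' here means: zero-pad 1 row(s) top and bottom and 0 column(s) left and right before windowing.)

The receptive field on the zero-padded input at this output position is [16 / 9 / 19]. Elementwise product with the kernel and sum: 16·1 + 9·3 + 19·-1.

24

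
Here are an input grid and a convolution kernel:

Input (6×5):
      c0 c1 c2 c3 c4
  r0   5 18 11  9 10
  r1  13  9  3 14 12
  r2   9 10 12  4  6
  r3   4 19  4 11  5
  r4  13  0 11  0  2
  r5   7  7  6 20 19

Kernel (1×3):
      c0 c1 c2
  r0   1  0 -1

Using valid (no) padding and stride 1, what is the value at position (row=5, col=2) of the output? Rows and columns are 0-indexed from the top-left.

The receptive field on the input at this output position is [6 20 19]. Elementwise product with the kernel and sum: 6·1 + 19·-1.

-13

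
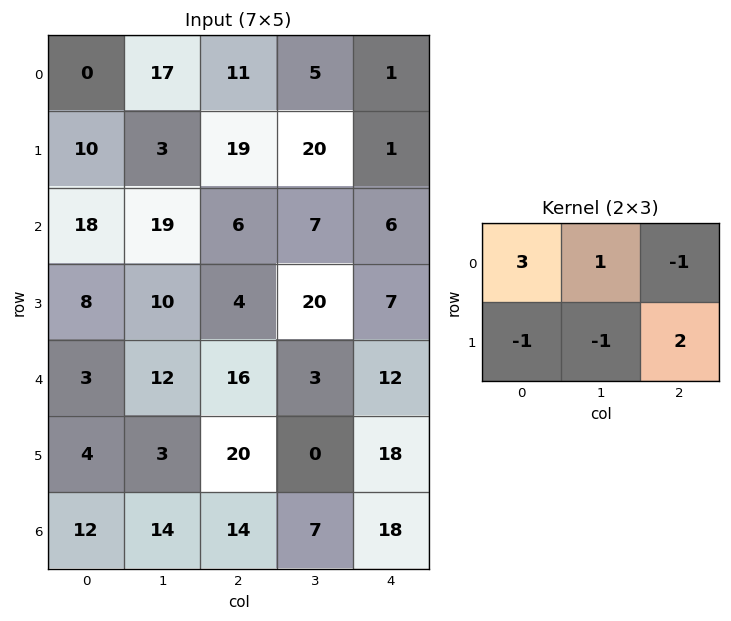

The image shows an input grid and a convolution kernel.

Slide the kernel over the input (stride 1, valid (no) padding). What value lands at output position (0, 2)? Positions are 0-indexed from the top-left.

The receptive field on the input at this output position is [11 5 1 / 19 20 1]. Elementwise product with the kernel and sum: 11·3 + 5·1 + 1·-1 + 19·-1 + 20·-1 + 1·2.

0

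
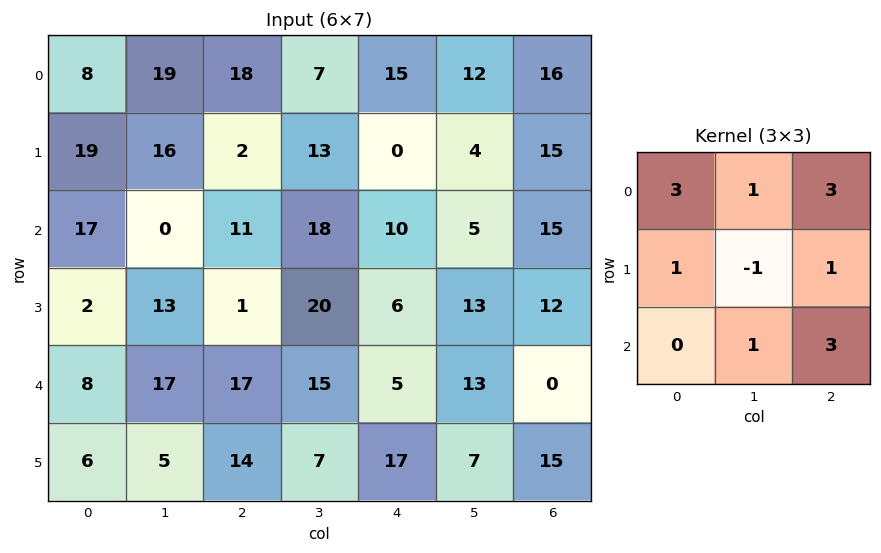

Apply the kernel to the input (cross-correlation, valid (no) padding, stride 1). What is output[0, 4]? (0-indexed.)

166

The receptive field on the input at this output position is [15 12 16 / 0 4 15 / 10 5 15]. Elementwise product with the kernel and sum: 15·3 + 12·1 + 16·3 + 0·1 + 4·-1 + 15·1 + 5·1 + 15·3.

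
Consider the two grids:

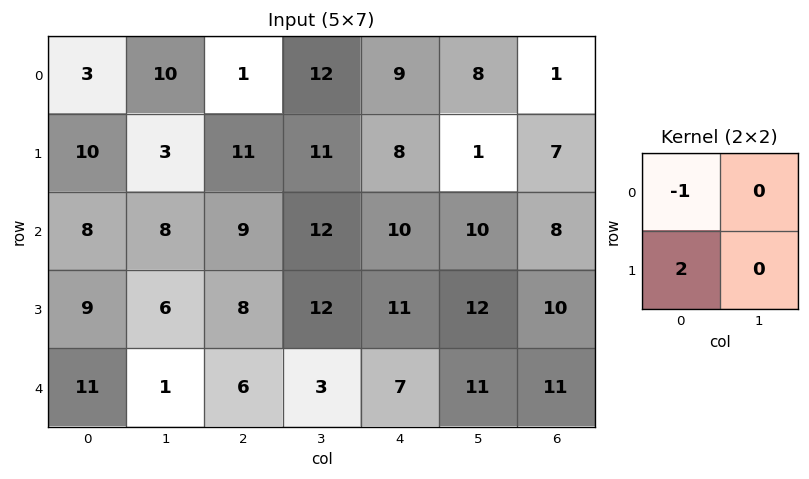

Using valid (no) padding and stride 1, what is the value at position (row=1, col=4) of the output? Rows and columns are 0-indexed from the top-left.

12

The receptive field on the input at this output position is [8 1 / 10 10]. Elementwise product with the kernel and sum: 8·-1 + 10·2.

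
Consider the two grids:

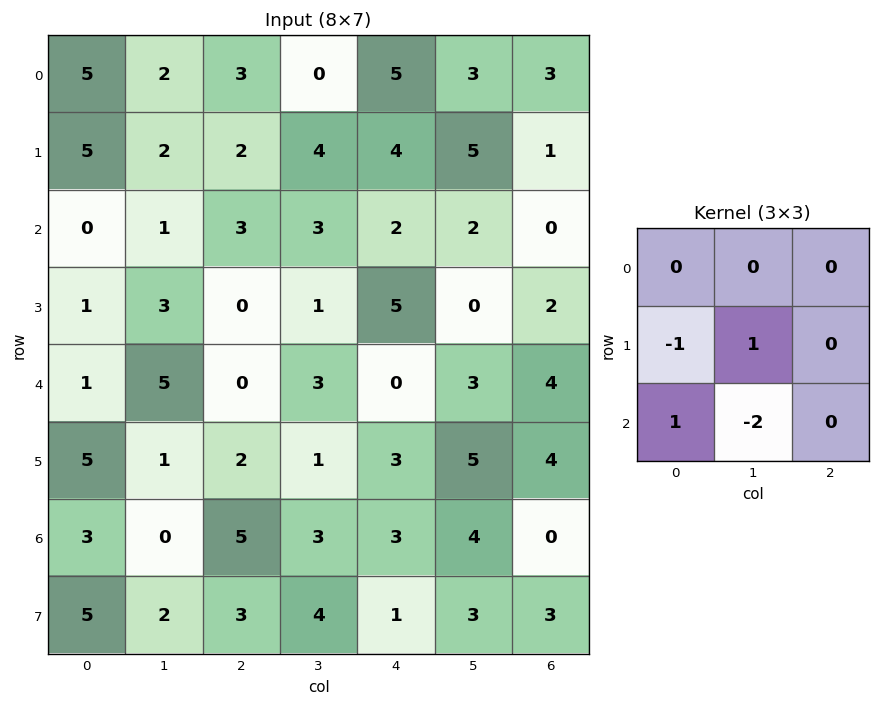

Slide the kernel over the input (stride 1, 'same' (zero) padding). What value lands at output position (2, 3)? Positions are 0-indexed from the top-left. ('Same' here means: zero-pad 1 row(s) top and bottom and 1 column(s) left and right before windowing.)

The receptive field on the zero-padded input at this output position is [2 4 4 / 3 3 2 / 0 1 5]. Elementwise product with the kernel and sum: 3·-1 + 3·1 + 0·1 + 1·-2.

-2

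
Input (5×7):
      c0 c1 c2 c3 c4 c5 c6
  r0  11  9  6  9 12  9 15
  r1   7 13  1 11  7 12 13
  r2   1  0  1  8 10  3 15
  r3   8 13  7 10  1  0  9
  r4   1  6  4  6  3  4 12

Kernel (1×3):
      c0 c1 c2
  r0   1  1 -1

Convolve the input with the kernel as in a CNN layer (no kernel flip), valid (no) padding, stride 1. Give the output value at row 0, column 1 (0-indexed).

The receptive field on the input at this output position is [9 6 9]. Elementwise product with the kernel and sum: 9·1 + 6·1 + 9·-1.

6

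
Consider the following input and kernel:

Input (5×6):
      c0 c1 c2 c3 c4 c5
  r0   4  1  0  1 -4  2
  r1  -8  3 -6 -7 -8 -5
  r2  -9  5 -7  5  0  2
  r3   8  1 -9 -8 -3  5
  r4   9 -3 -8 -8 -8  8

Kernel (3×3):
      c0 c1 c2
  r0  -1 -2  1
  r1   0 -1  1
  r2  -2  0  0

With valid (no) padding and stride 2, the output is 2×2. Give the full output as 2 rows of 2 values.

3 7
-36 18

Output[0,0]: The receptive field on the input at this output position is [4 1 0 / -8 3 -6 / -9 5 -7]. Elementwise product with the kernel and sum: 4·-1 + 1·-2 + 0·1 + 3·-1 + -6·1 + -9·-2.
Output[0,1]: The receptive field on the input at this output position is [0 1 -4 / -6 -7 -8 / -7 5 0]. Elementwise product with the kernel and sum: 0·-1 + 1·-2 + -4·1 + -7·-1 + -8·1 + -7·-2.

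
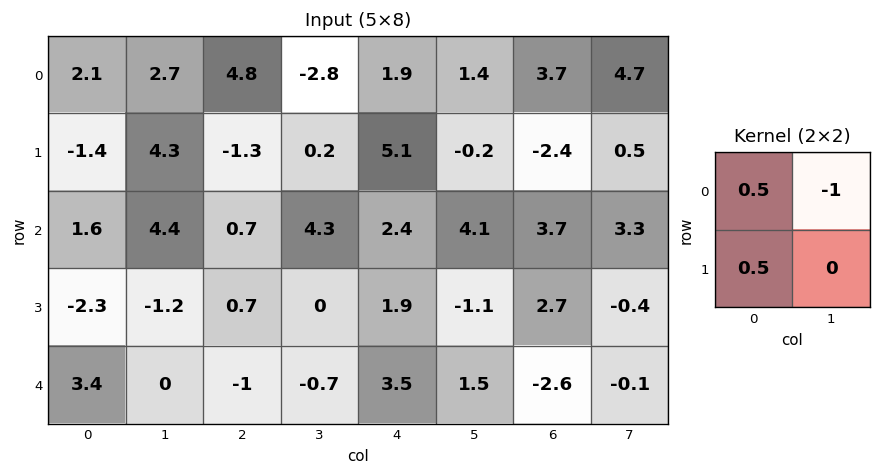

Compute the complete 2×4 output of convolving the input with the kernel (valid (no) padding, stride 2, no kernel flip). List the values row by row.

Output[0,0]: The receptive field on the input at this output position is [2.1 2.7 / -1.4 4.3]. Elementwise product with the kernel and sum: 2.1·0.5 + 2.7·-1 + -1.4·0.5.
Output[0,1]: The receptive field on the input at this output position is [4.8 -2.8 / -1.3 0.2]. Elementwise product with the kernel and sum: 4.8·0.5 + -2.8·-1 + -1.3·0.5.

-2.35 4.55 2.1 -4.05
-4.75 -3.6 -1.95 -0.1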